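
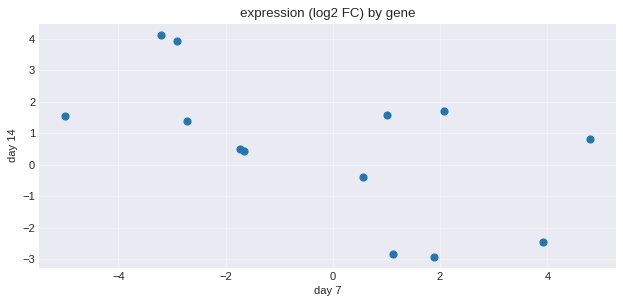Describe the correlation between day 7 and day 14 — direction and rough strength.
negative, moderate

Points are negatively correlated; moderate (|r| ≈ 0.6).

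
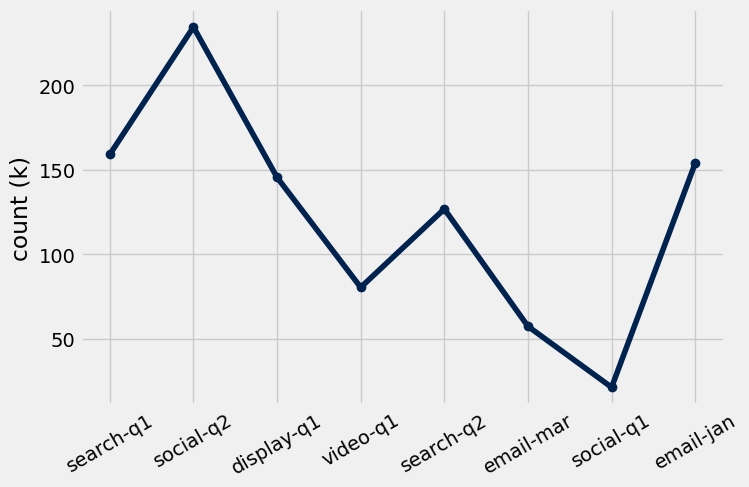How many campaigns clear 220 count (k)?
Above 220: social-q2.

1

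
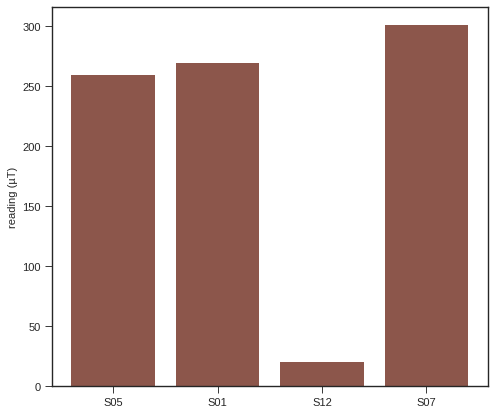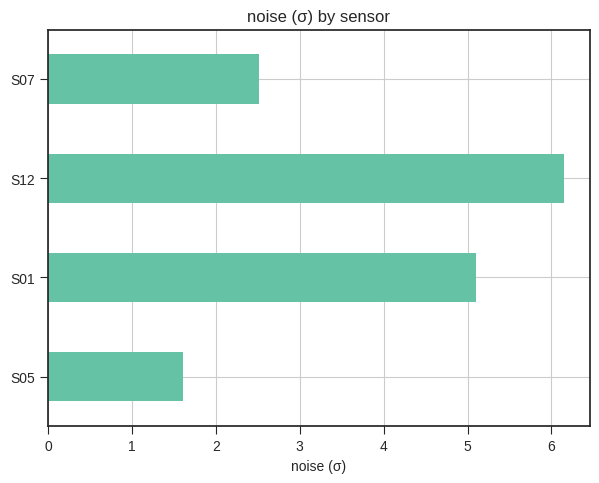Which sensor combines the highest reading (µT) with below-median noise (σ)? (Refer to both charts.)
S07

Chart 2 median noise (σ) ≈ 4; below-median sensors: S05, S07. Among those, S07 has the highest reading (µT) (≈ 300).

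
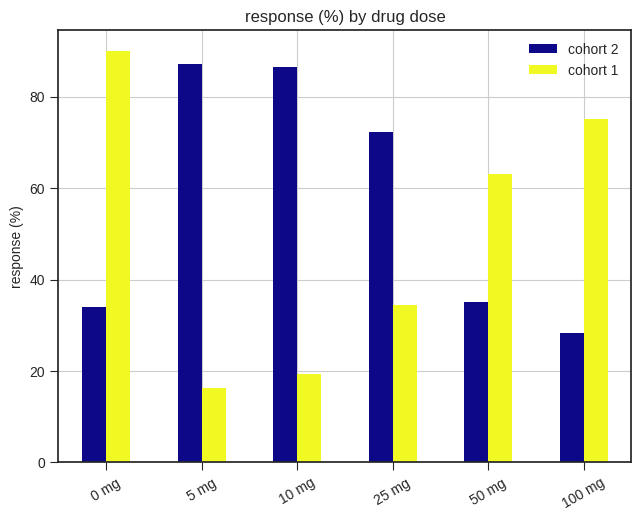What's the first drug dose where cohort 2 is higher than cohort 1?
0 mg: cohort 2 ≈ 30 vs cohort 1 ≈ 90 (not yet); 5 mg: cohort 2 ≈ 90 vs cohort 1 ≈ 20 (first crossover).

5 mg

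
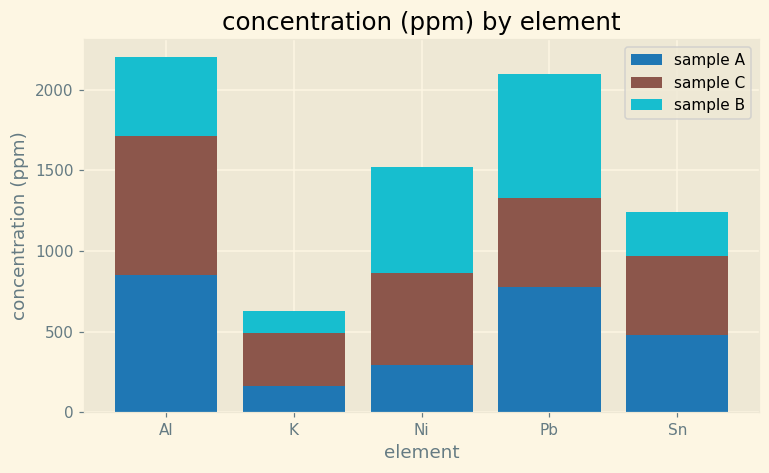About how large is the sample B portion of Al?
sample B top ≈ 2200, bottom ≈ 1800; segment ≈ 400.

≈ 400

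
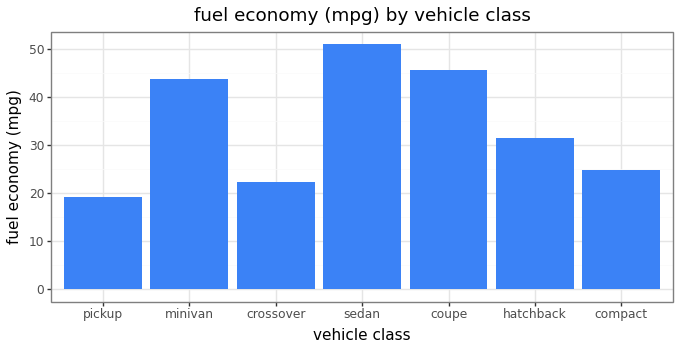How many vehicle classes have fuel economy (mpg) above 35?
Above 35: minivan, sedan, coupe.

3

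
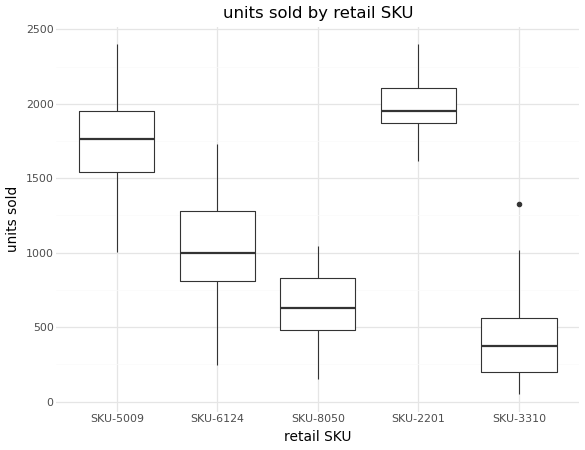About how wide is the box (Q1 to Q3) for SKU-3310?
≈ 400

Q3 ≈ 600, Q1 ≈ 200; IQR ≈ 400.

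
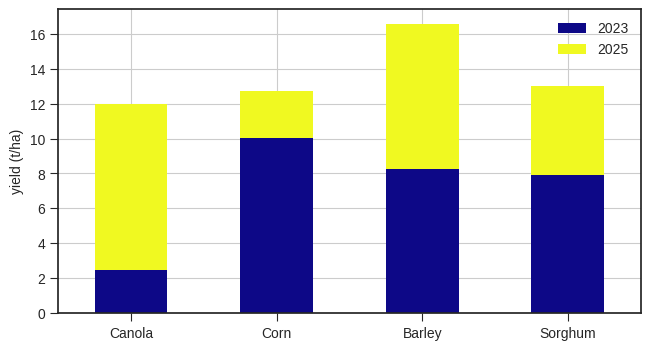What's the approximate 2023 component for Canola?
≈ 2

2023 top ≈ 2, bottom ≈ 0; segment ≈ 2.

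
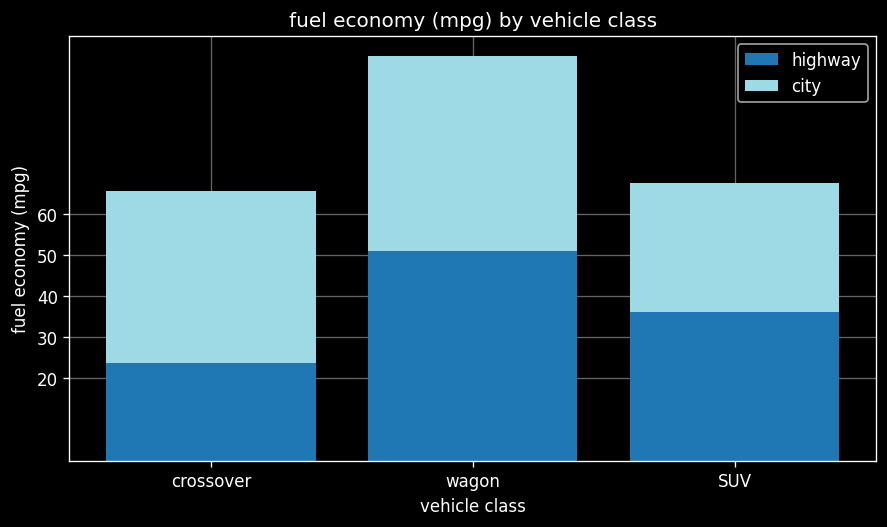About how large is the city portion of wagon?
city top ≈ 100, bottom ≈ 50; segment ≈ 50.

≈ 50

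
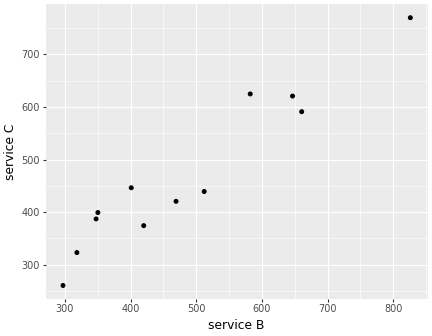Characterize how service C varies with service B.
positive, strong

Points are positively correlated; strong (|r| ≈ 1.0).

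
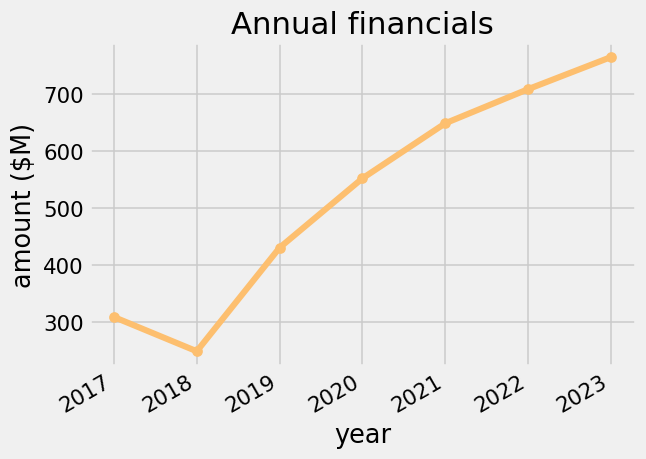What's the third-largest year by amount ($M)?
2021

Top 4: 2023 ≈ 750, 2022 ≈ 700, 2021 ≈ 650, 2020 ≈ 550.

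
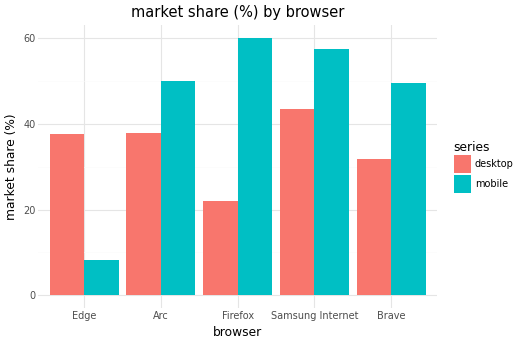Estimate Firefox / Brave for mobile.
≈ 1.2×

Firefox ≈ 60, Brave ≈ 50; 60/50 ≈ 1.2.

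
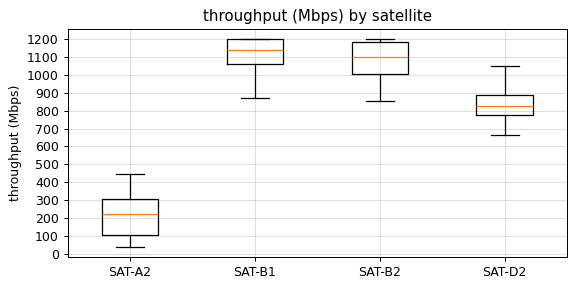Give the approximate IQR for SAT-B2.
≈ 200

Q3 ≈ 1200, Q1 ≈ 1000; IQR ≈ 200.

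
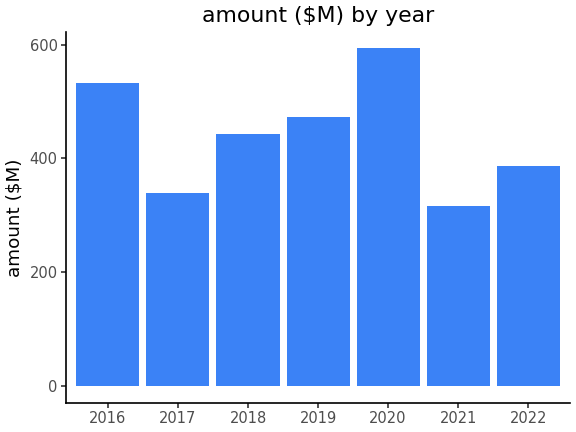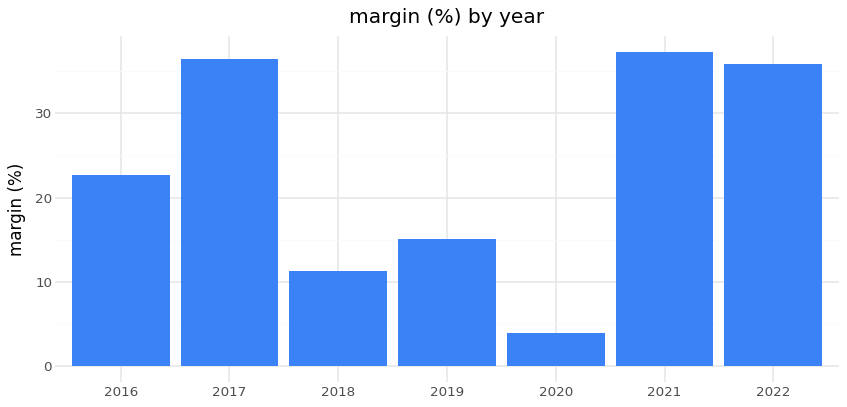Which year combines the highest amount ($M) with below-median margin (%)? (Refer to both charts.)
2020

Chart 2 median margin (%) ≈ 25; below-median years: 2018, 2019, 2020. Among those, 2020 has the highest amount ($M) (≈ 600).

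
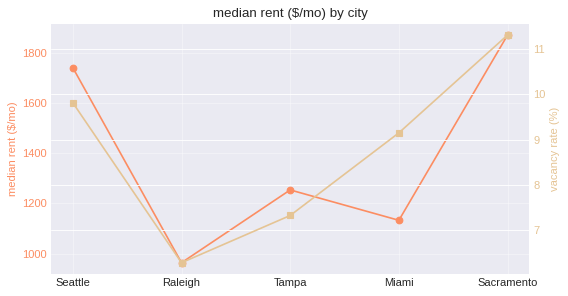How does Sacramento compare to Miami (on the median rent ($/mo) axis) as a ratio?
Sacramento ≈ 1900, Miami ≈ 1100; 1900/1100 ≈ 1.73.

≈ 1.73×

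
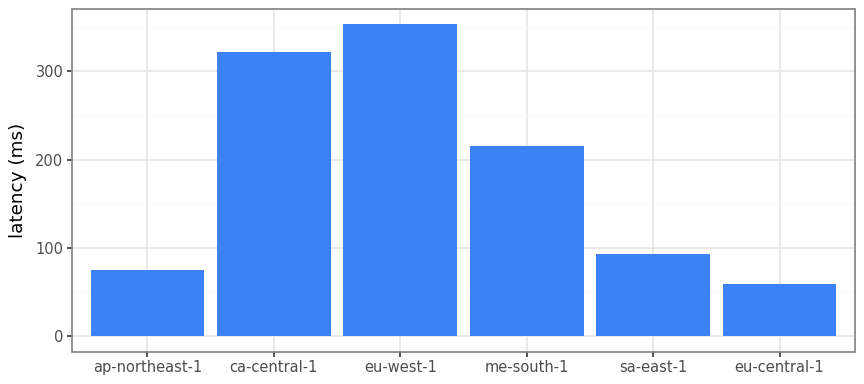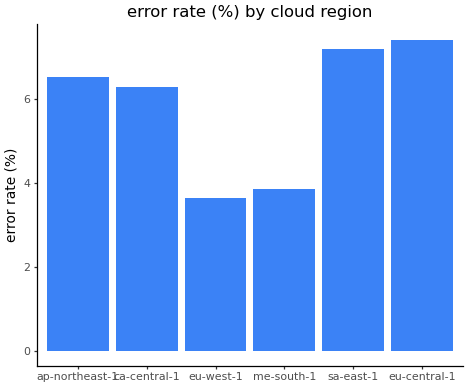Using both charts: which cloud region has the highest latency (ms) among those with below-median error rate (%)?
eu-west-1

Chart 2 median error rate (%) ≈ 6; below-median cloud regions: ca-central-1, eu-west-1, me-south-1. Among those, eu-west-1 has the highest latency (ms) (≈ 350).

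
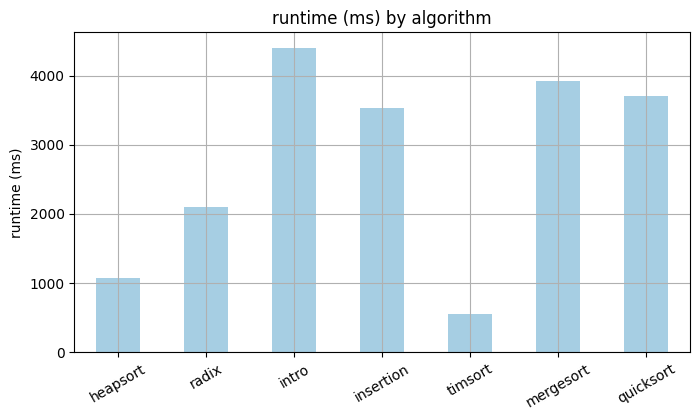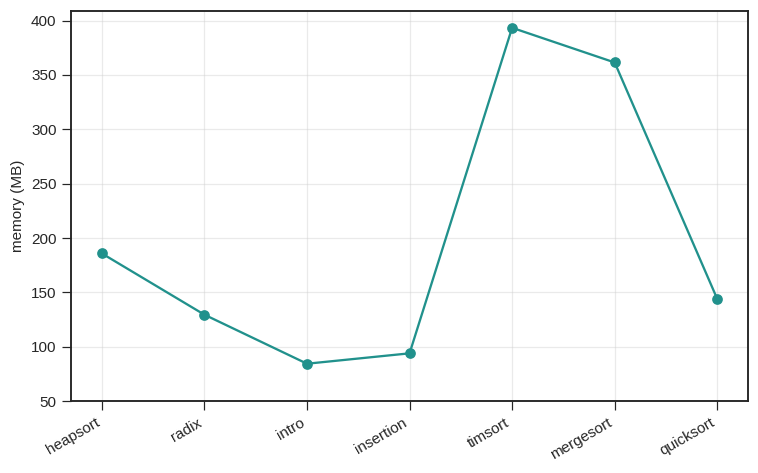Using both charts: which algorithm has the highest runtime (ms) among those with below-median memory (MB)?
intro

Chart 2 median memory (MB) ≈ 150; below-median algorithms: radix, intro, insertion. Among those, intro has the highest runtime (ms) (≈ 4500).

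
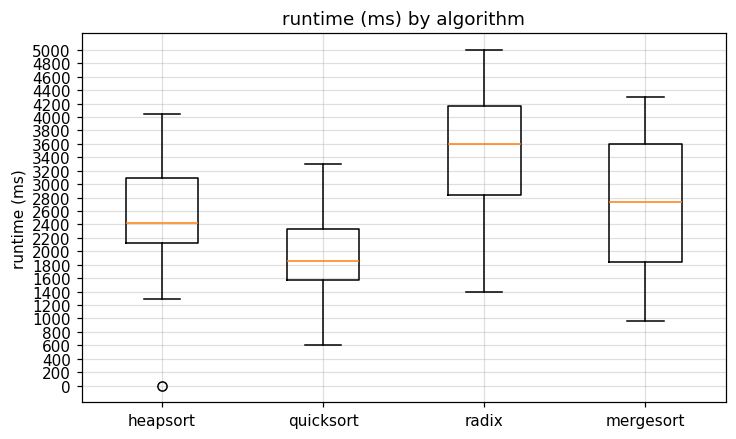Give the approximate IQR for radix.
Q3 ≈ 4200, Q1 ≈ 2800; IQR ≈ 1400.

≈ 1400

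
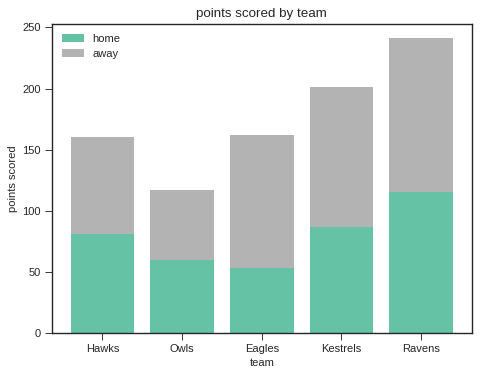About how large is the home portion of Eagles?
≈ 50

home top ≈ 50, bottom ≈ 0; segment ≈ 50.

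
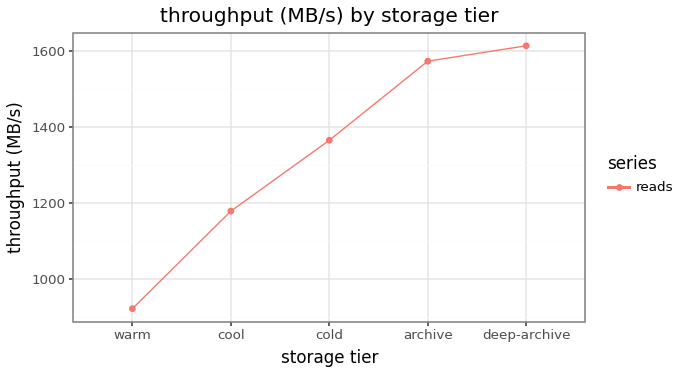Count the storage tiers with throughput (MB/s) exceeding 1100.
4

Above 1100: cool, cold, archive, deep-archive.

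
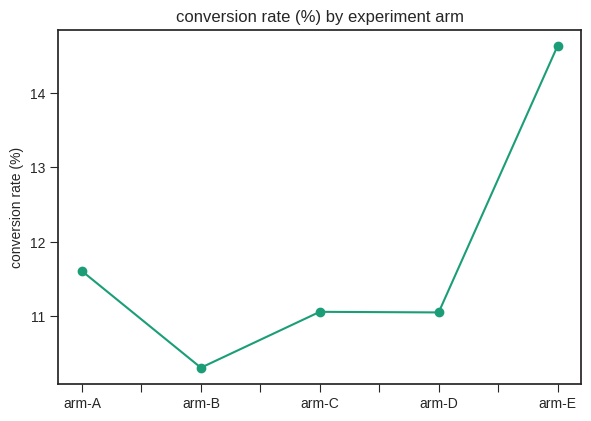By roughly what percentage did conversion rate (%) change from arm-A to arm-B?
≈ -8.7%

arm-A ≈ 11.5, arm-B ≈ 10.5; (10.5 − 11.5) / 11.5 ≈ -8.7%.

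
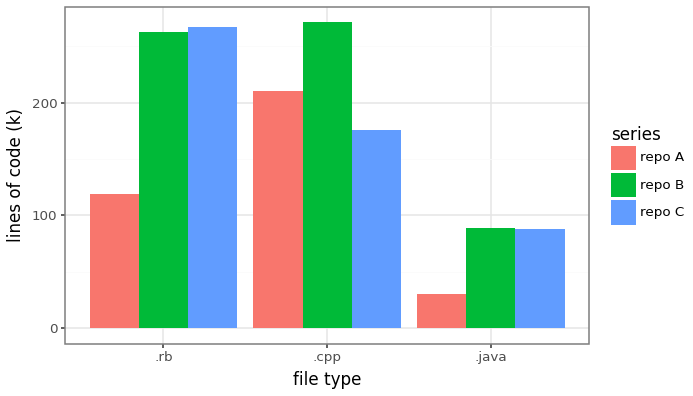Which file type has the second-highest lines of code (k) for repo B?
.rb

Top 3 for repo B: .cpp ≈ 275, .rb ≈ 250, .java ≈ 100.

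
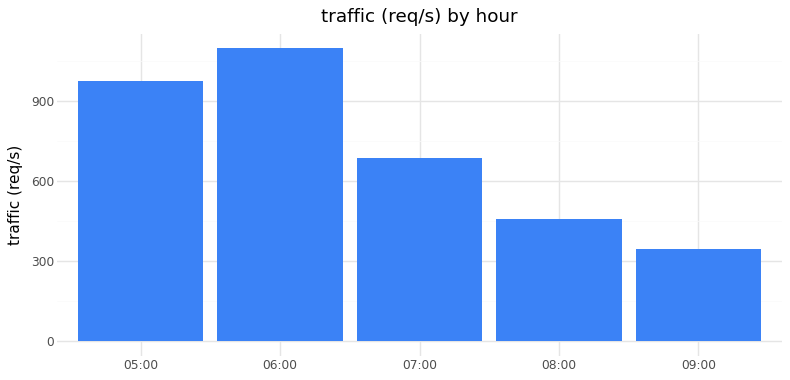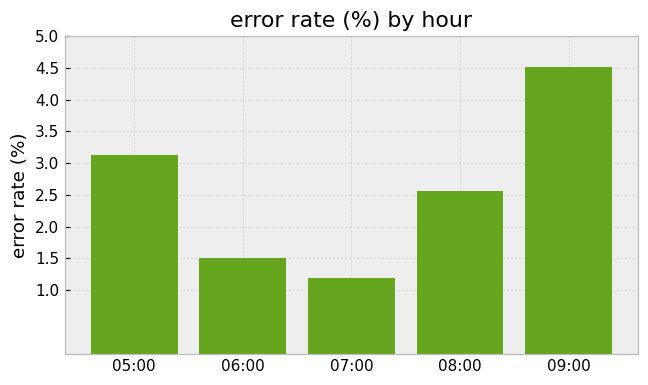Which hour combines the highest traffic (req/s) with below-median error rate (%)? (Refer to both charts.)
06:00

Chart 2 median error rate (%) ≈ 2.5; below-median hours: 06:00, 07:00. Among those, 06:00 has the highest traffic (req/s) (≈ 1000).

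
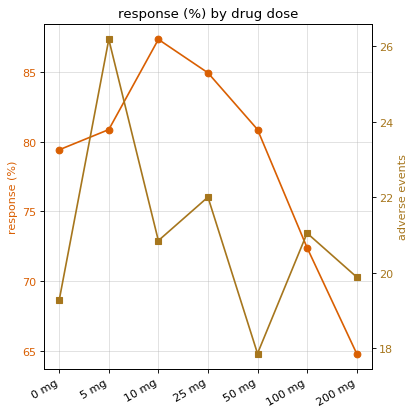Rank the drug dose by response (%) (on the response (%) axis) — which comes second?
Top 3 (on the response (%) axis): 10 mg ≈ 88, 25 mg ≈ 84, 50 mg ≈ 80.

25 mg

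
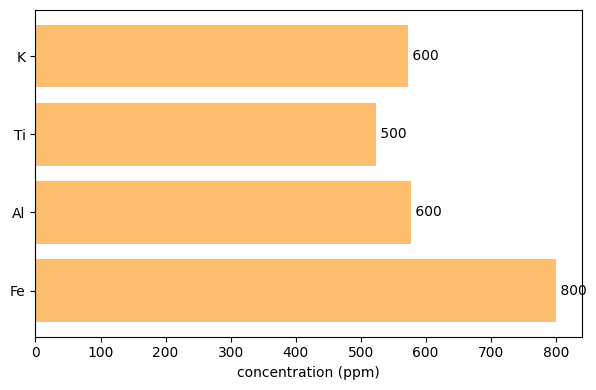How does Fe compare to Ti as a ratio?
≈ 1.6×

Fe ≈ 800, Ti ≈ 500; 800/500 ≈ 1.6.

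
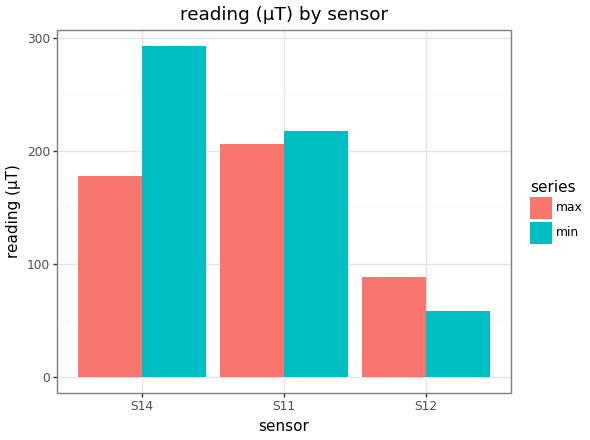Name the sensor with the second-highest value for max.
Top 3 for max: S11 ≈ 200, S14 ≈ 175, S12 ≈ 100.

S14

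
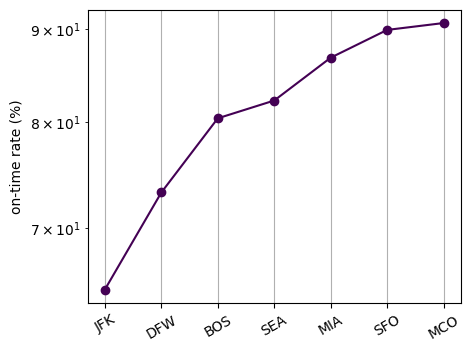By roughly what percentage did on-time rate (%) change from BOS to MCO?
≈ +12.5%

BOS ≈ 80, MCO ≈ 90; (90 − 80) / 80 ≈ +12.5%.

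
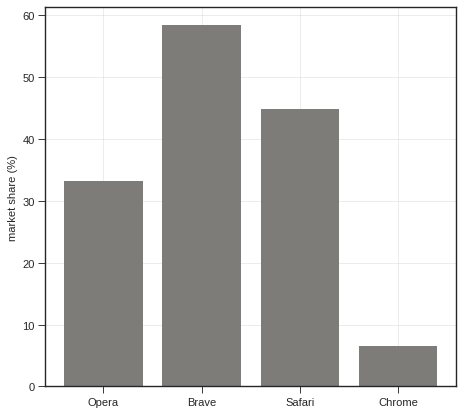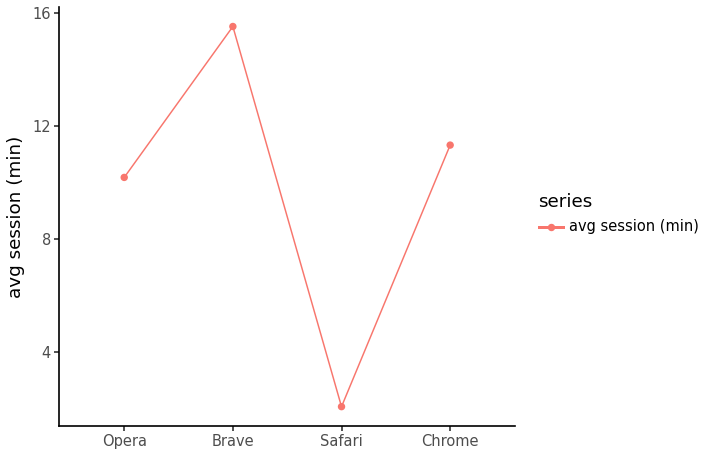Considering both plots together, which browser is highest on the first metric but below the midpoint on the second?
Chart 2 median avg session (min) ≈ 10; below-median browsers: Opera, Safari. Among those, Safari has the highest market share (%) (≈ 40).

Safari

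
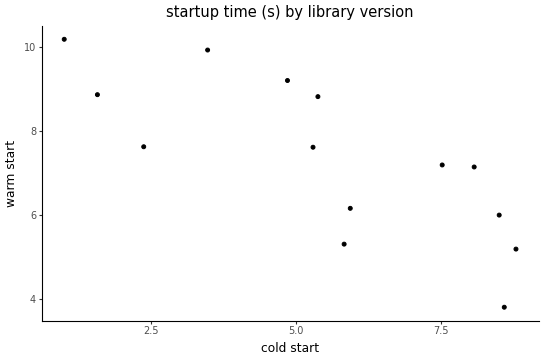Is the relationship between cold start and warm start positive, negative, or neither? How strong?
negative, strong

Points are negatively correlated; strong (|r| ≈ 0.8).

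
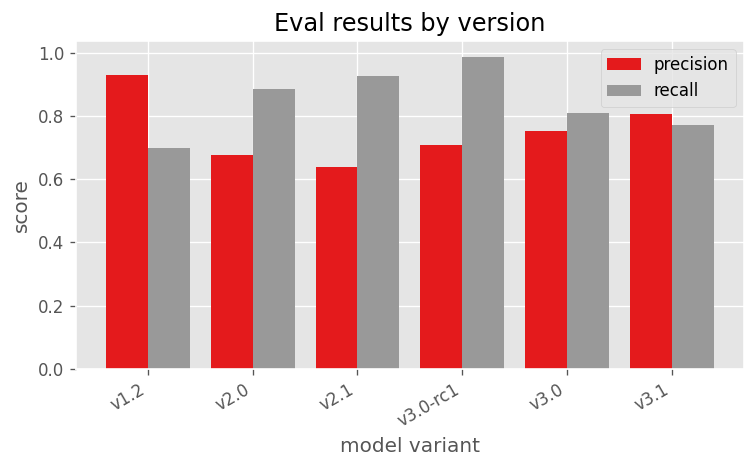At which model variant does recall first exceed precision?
v2.0

v1.2: recall ≈ 0.7 vs precision ≈ 0.9 (not yet); v2.0: recall ≈ 0.9 vs precision ≈ 0.7 (first crossover).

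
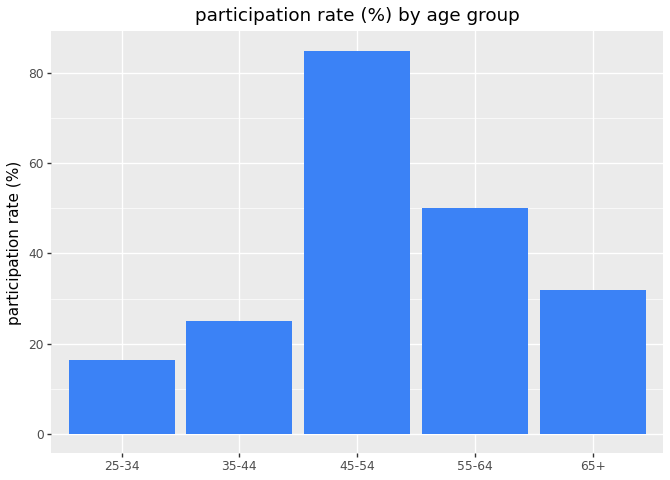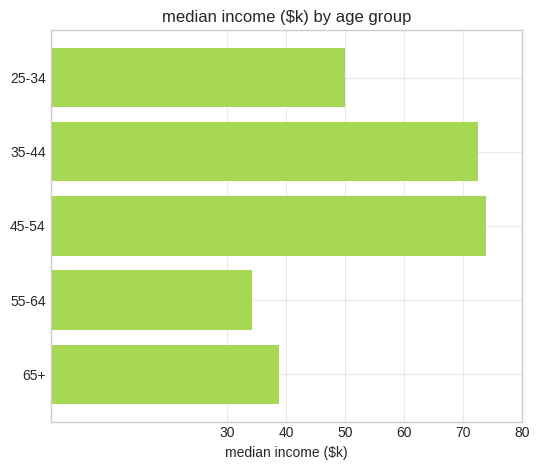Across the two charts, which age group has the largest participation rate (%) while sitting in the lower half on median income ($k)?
Chart 2 median median income ($k) ≈ 50; below-median age groups: 55-64, 65+. Among those, 55-64 has the highest participation rate (%) (≈ 50).

55-64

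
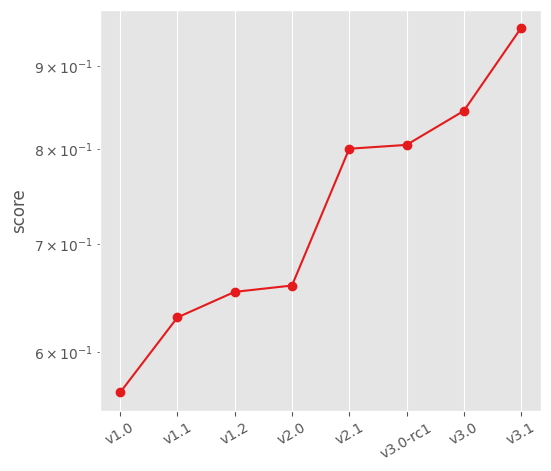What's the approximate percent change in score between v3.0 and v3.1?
≈ +11.8%

v3.0 ≈ 0.85, v3.1 ≈ 0.95; (0.95 − 0.85) / 0.85 ≈ +11.8%.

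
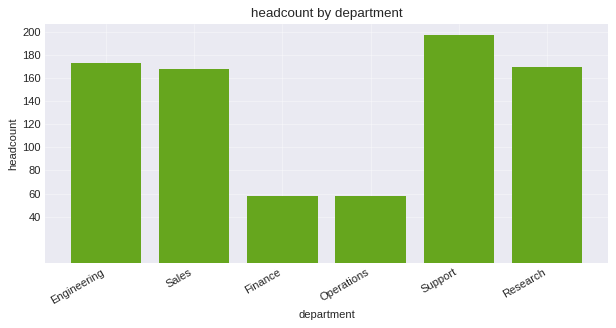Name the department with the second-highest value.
Top 3: Support ≈ 200, Engineering ≈ 180, Research ≈ 160.

Engineering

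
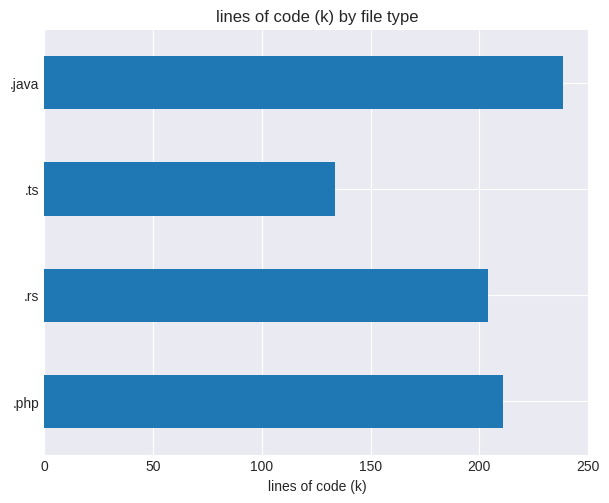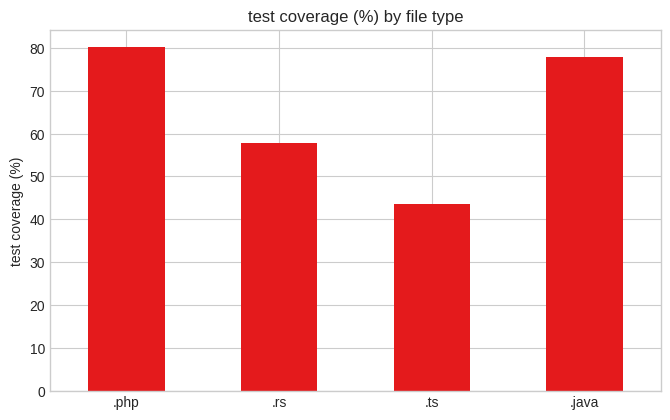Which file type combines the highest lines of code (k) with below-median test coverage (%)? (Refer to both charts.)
Chart 2 median test coverage (%) ≈ 70; below-median file types: .rs, .ts. Among those, .rs has the highest lines of code (k) (≈ 200).

.rs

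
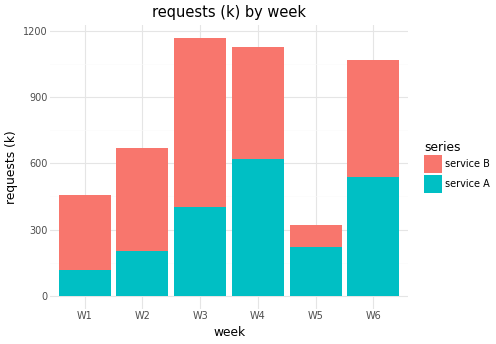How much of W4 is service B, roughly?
service B top ≈ 1100, bottom ≈ 600; segment ≈ 500.

≈ 500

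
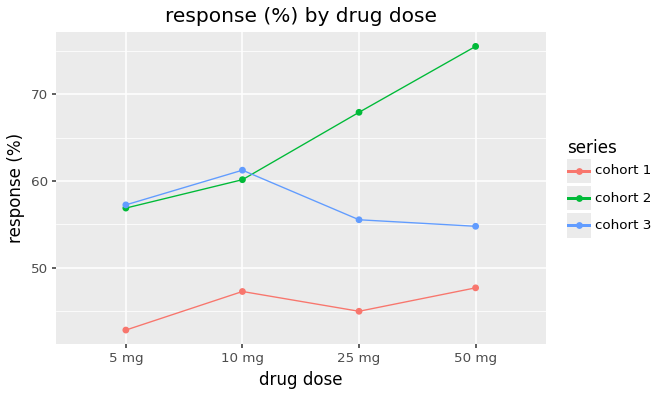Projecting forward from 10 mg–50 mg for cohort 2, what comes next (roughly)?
≈ 82.5

Last three: 60, 70, 75 → slope ≈ 7.5/step → next ≈ 82.5.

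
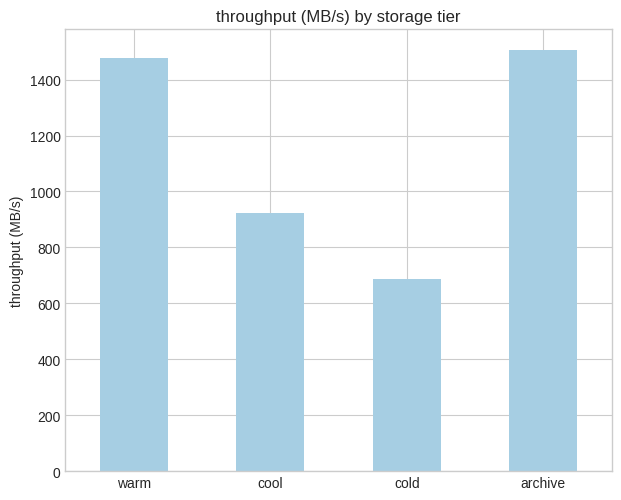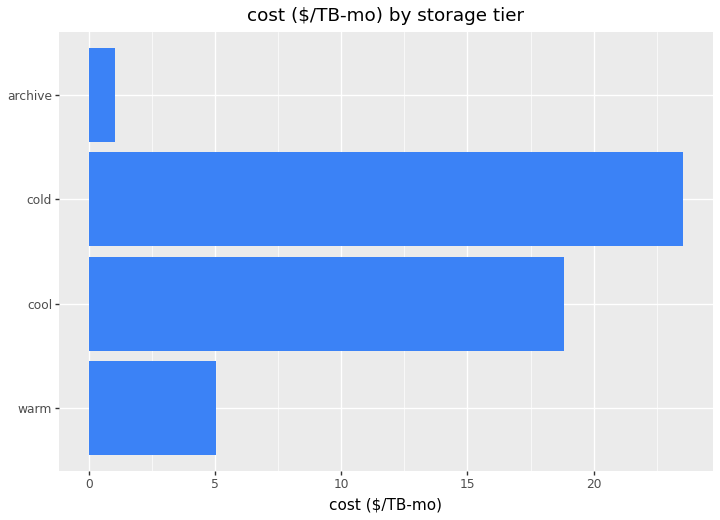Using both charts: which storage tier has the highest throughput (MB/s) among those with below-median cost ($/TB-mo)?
archive

Chart 2 median cost ($/TB-mo) ≈ 10; below-median storage tiers: warm, archive. Among those, archive has the highest throughput (MB/s) (≈ 1600).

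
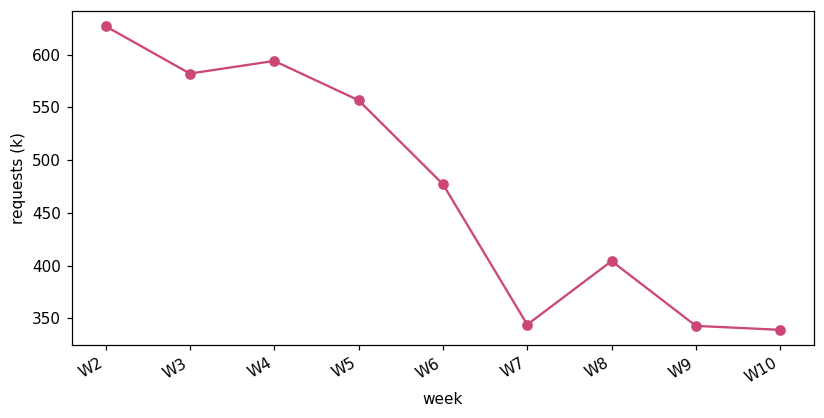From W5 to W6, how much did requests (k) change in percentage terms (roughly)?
≈ -13.6%

W5 ≈ 550, W6 ≈ 475; (475 − 550) / 550 ≈ -13.6%.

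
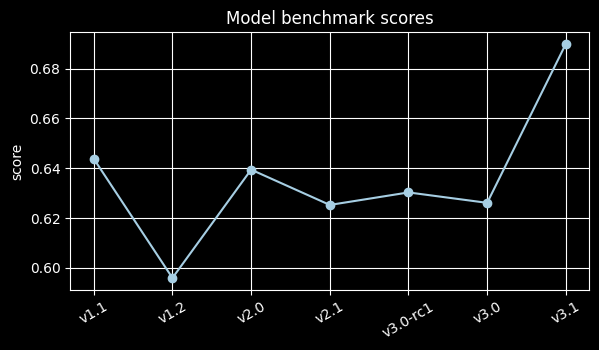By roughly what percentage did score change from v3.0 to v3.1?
≈ +9.5%

v3.0 ≈ 0.63, v3.1 ≈ 0.69; (0.69 − 0.63) / 0.63 ≈ +9.5%.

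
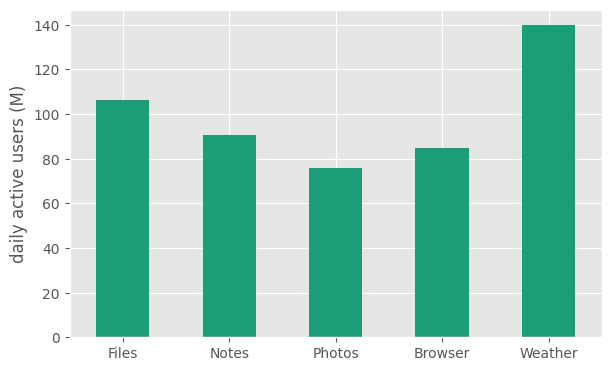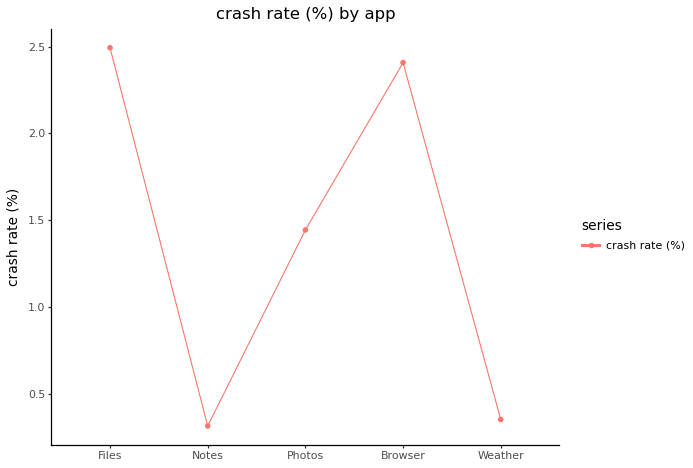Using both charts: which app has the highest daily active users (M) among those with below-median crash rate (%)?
Chart 2 median crash rate (%) ≈ 1.5; below-median apps: Notes, Weather. Among those, Weather has the highest daily active users (M) (≈ 140).

Weather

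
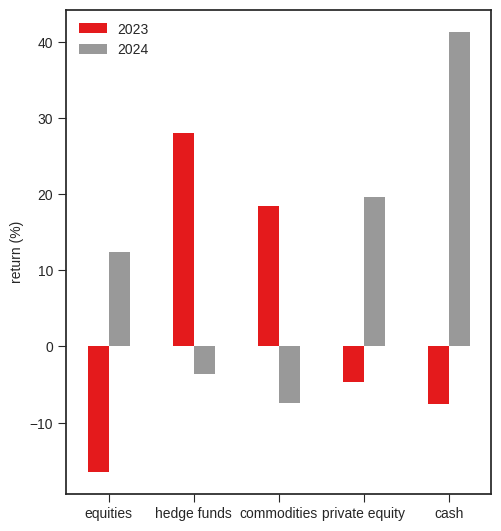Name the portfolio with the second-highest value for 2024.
Top 3 for 2024: cash ≈ 40, private equity ≈ 20, equities ≈ 10.

private equity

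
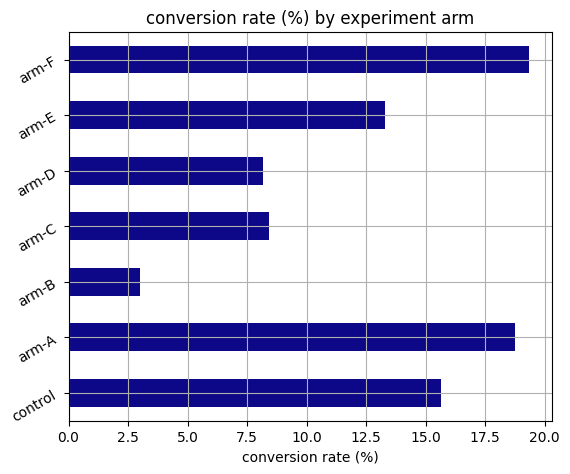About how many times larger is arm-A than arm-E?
≈ 1.29×

arm-A ≈ 18, arm-E ≈ 14; 18/14 ≈ 1.29.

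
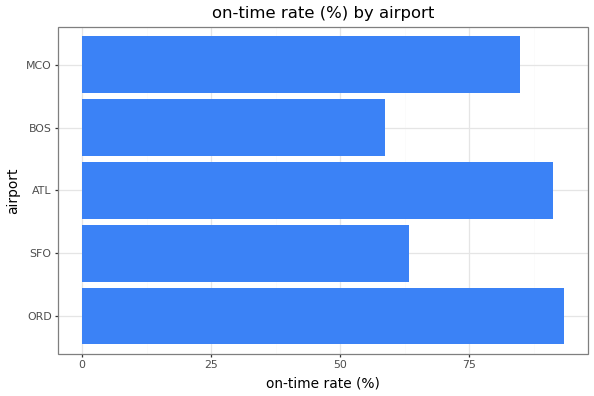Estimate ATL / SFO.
ATL ≈ 90, SFO ≈ 60; 90/60 ≈ 1.5.

≈ 1.5×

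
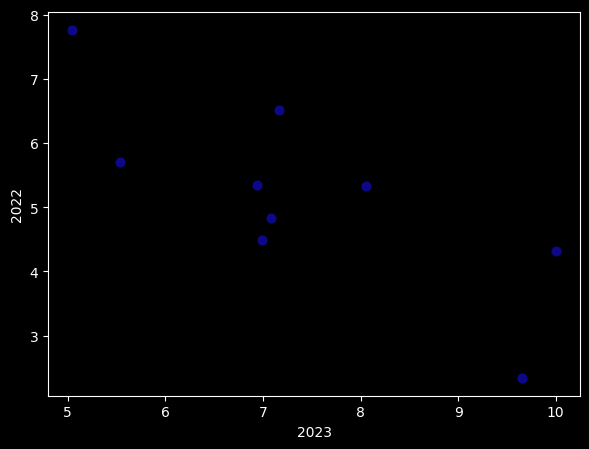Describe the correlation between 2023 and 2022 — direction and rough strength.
negative, strong

Points are negatively correlated; strong (|r| ≈ 0.8).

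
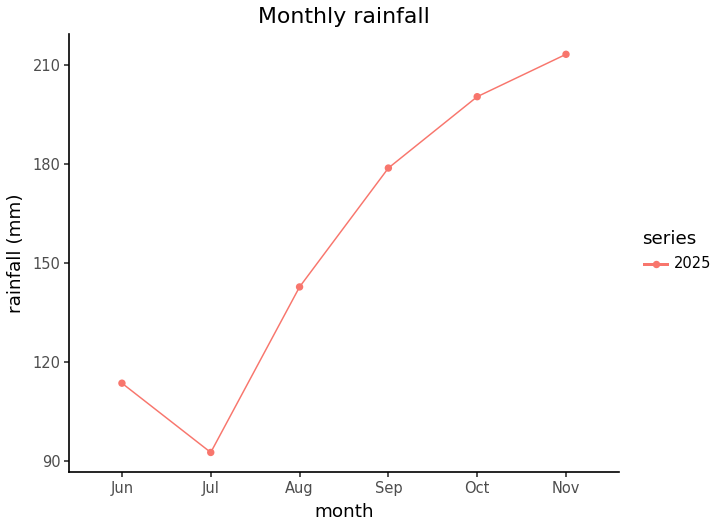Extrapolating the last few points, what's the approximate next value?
≈ 240

Last three: 180, 200, 220 → slope ≈ 20/step → next ≈ 240.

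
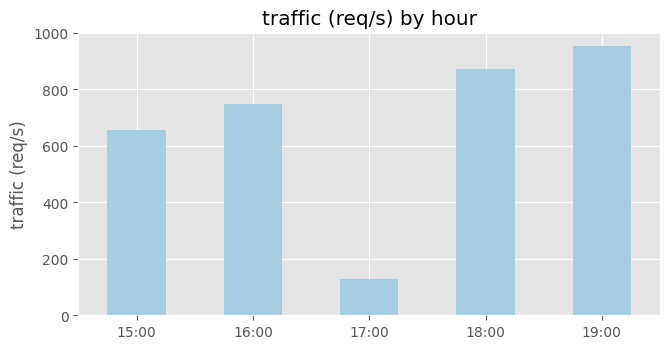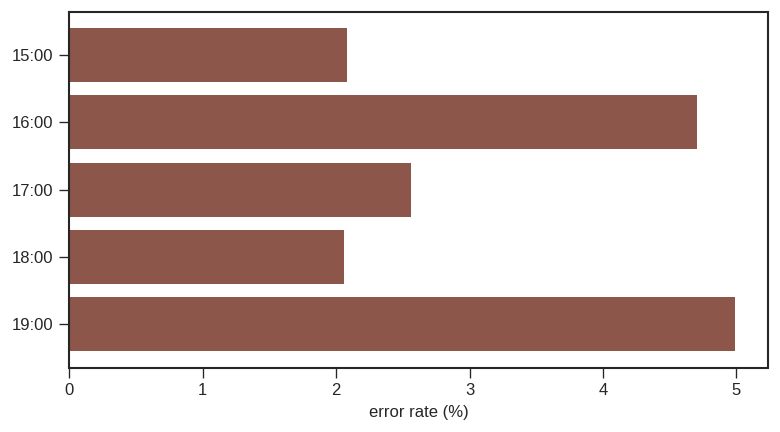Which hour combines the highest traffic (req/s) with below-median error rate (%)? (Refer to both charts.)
18:00

Chart 2 median error rate (%) ≈ 2.5; below-median hours: 15:00, 18:00. Among those, 18:00 has the highest traffic (req/s) (≈ 900).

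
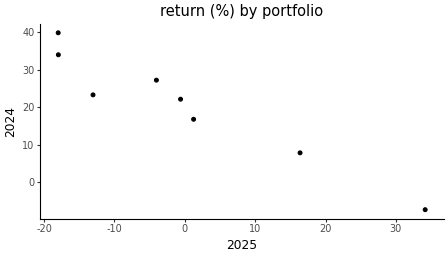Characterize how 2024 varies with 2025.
Points are negatively correlated; strong (|r| ≈ 1.0).

negative, strong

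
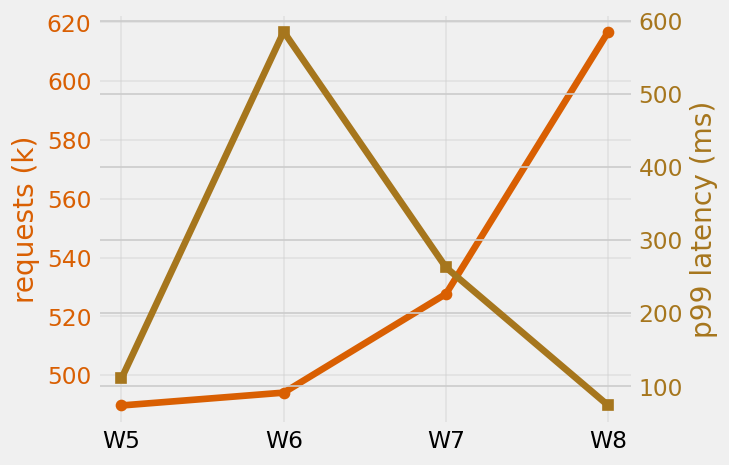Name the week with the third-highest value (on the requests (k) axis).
Top 4 (on the requests (k) axis): W8 ≈ 620, W7 ≈ 520, W6 ≈ 500, W5 ≈ 480.

W6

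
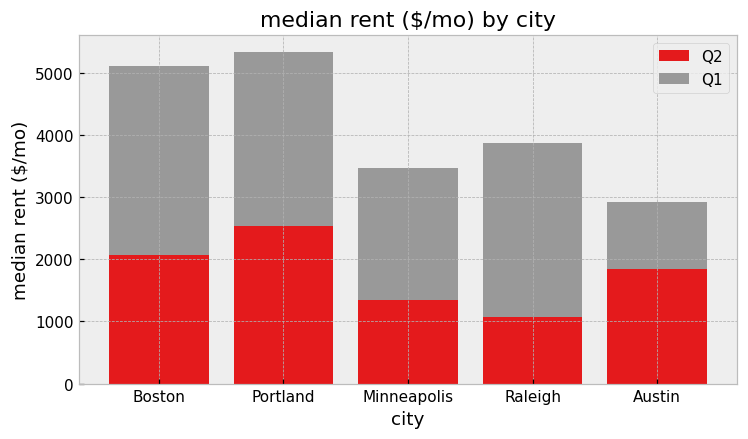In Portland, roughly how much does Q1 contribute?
≈ 3000

Q1 top ≈ 5500, bottom ≈ 2500; segment ≈ 3000.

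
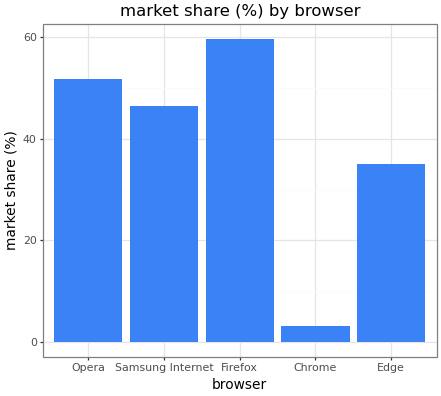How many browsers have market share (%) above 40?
Above 40: Opera, Samsung Internet, Firefox.

3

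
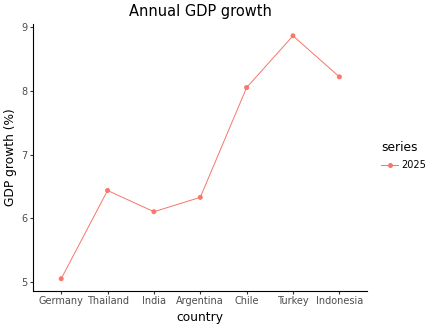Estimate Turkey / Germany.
Turkey ≈ 9.0, Germany ≈ 5.0; 9.0/5.0 ≈ 1.8.

≈ 1.8×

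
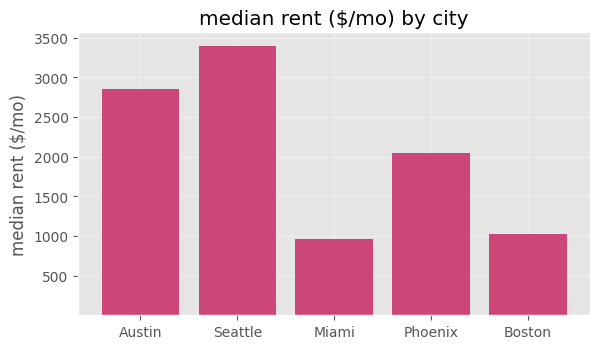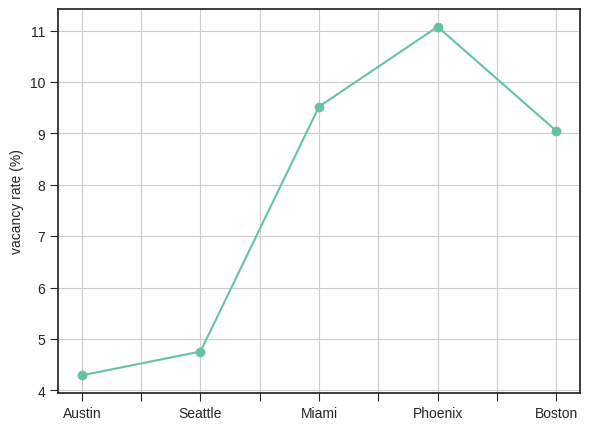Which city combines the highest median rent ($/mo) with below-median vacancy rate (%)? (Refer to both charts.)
Chart 2 median vacancy rate (%) ≈ 10; below-median cities: Austin, Seattle. Among those, Seattle has the highest median rent ($/mo) (≈ 3500).

Seattle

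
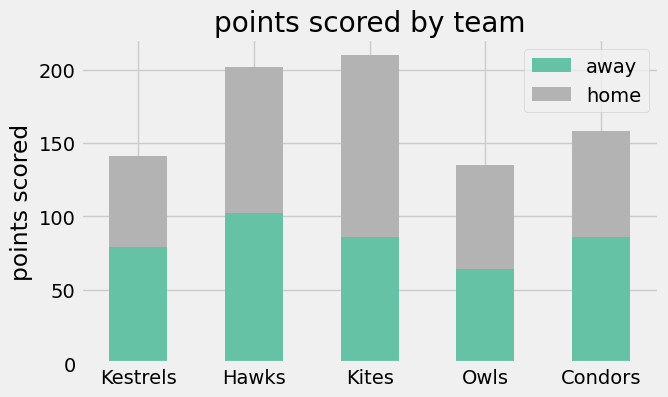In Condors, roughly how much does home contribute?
≈ 80

home top ≈ 160, bottom ≈ 80; segment ≈ 80.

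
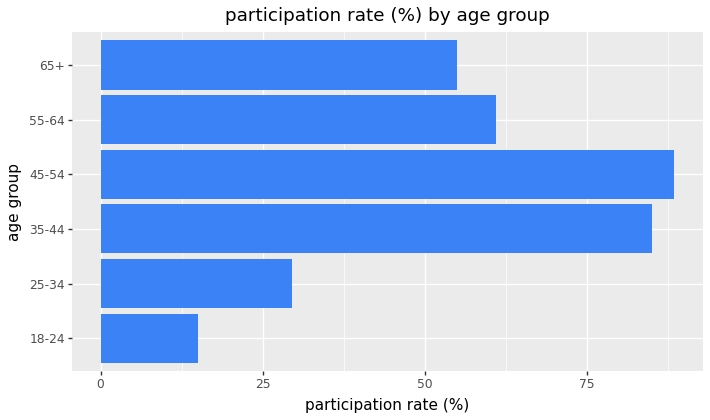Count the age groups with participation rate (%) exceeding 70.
Above 70: 35-44, 45-54.

2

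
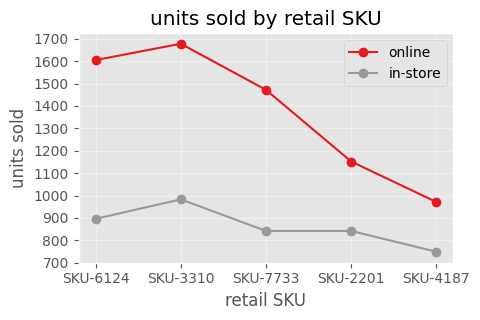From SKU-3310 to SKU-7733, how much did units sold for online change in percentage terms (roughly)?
≈ -11.8%

SKU-3310 ≈ 1700, SKU-7733 ≈ 1500; (1500 − 1700) / 1700 ≈ -11.8%.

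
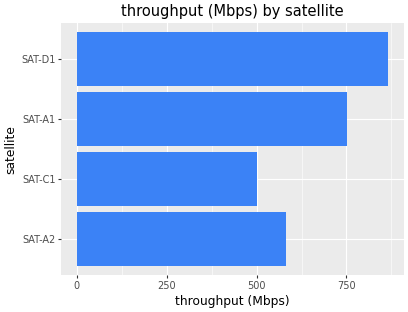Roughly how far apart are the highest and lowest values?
≈ 400

Max SAT-D1 ≈ 900, min SAT-C1 ≈ 500; range ≈ 400.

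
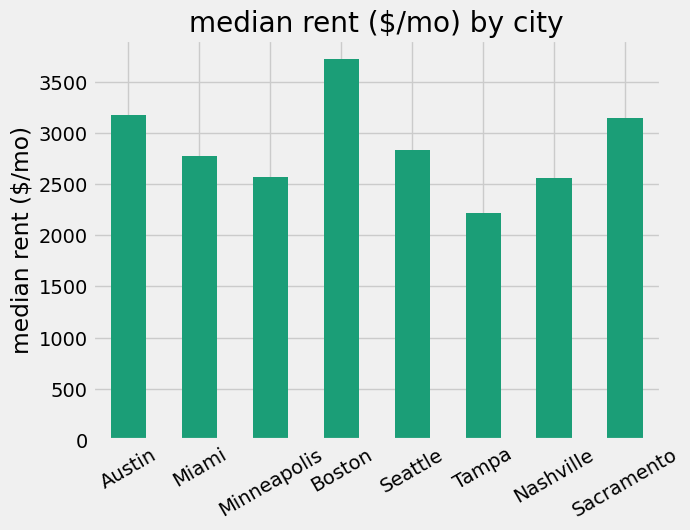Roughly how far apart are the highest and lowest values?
Max Boston ≈ 3500, min Tampa ≈ 2000; range ≈ 1500.

≈ 1500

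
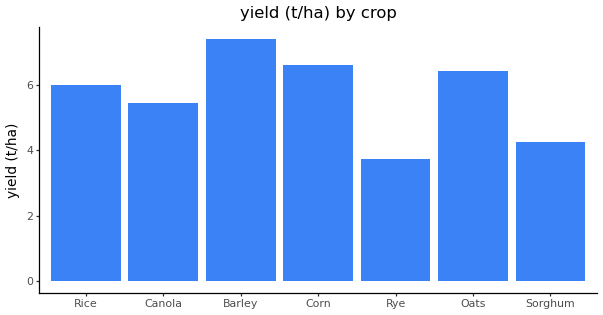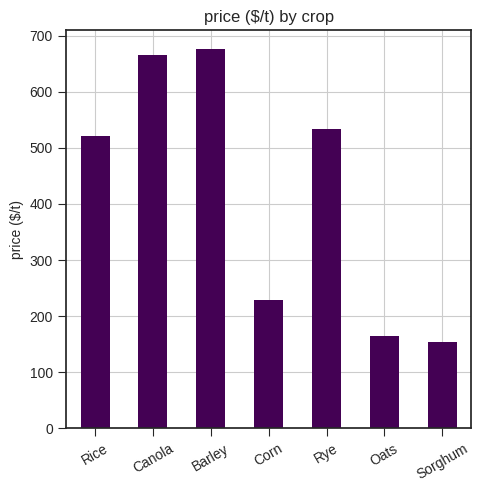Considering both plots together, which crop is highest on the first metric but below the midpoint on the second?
Corn

Chart 2 median price ($/t) ≈ 500; below-median crops: Corn, Oats, Sorghum. Among those, Corn has the highest yield (t/ha) (≈ 7).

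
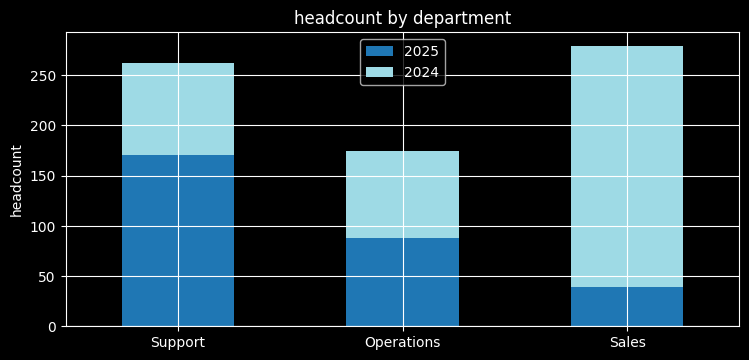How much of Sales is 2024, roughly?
2024 top ≈ 275, bottom ≈ 50; segment ≈ 225.

≈ 225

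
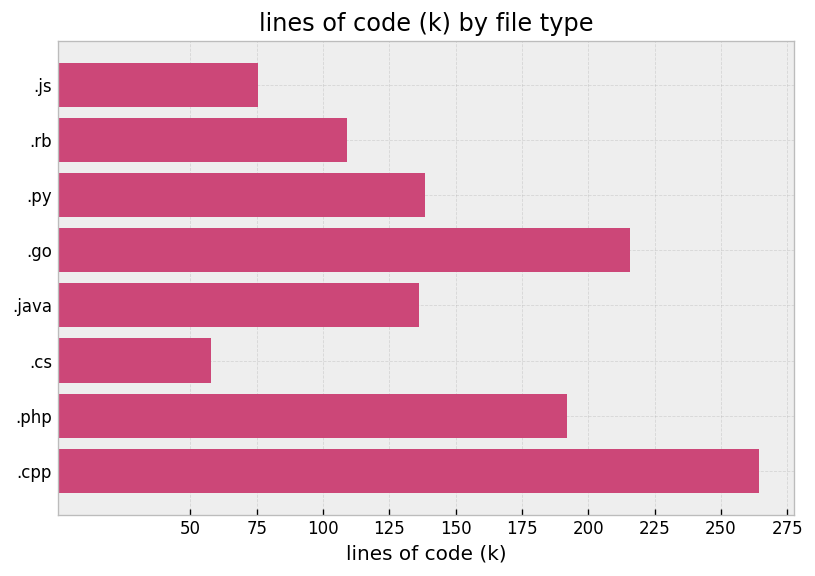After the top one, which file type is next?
.go

Top 3: .cpp ≈ 275, .go ≈ 225, .php ≈ 200.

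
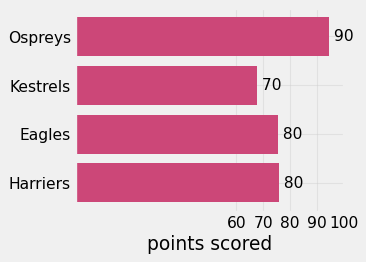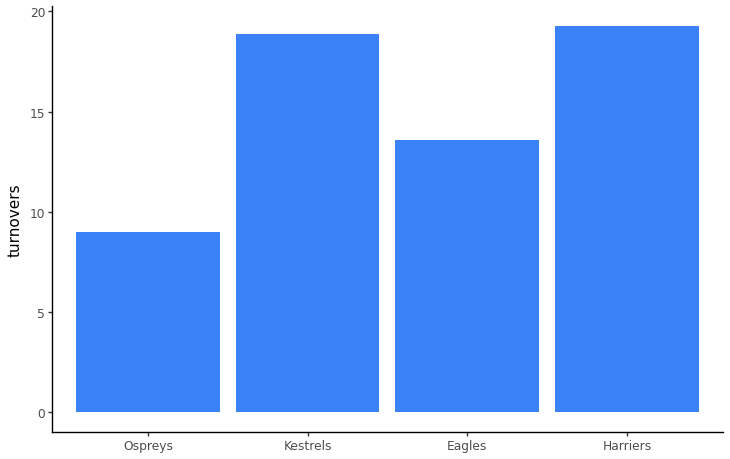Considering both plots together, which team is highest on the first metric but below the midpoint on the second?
Ospreys

Chart 2 median turnovers ≈ 16; below-median teams: Ospreys, Eagles. Among those, Ospreys has the highest points scored (≈ 90).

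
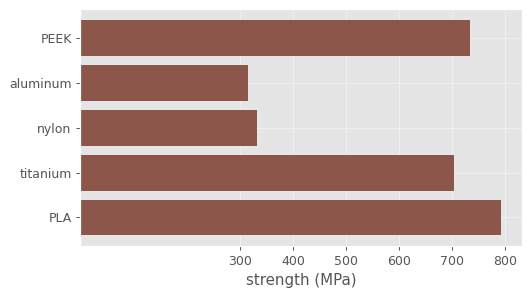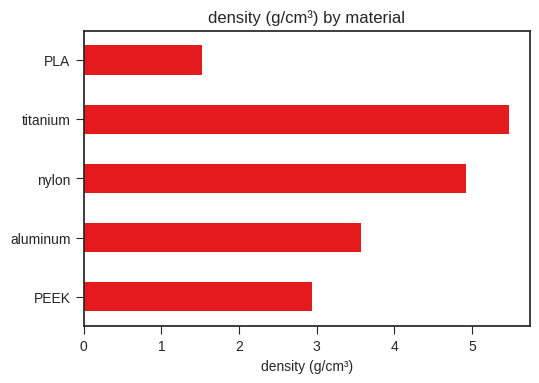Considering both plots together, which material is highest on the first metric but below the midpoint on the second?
PLA

Chart 2 median density (g/cm³) ≈ 4; below-median materials: PEEK, PLA. Among those, PLA has the highest strength (MPa) (≈ 800).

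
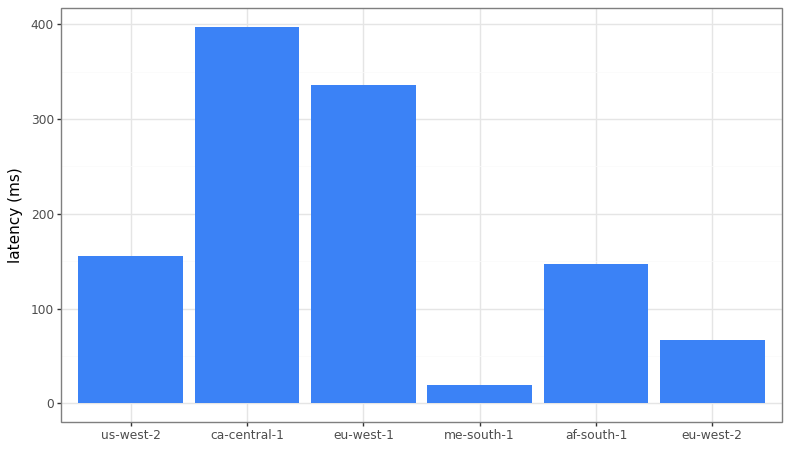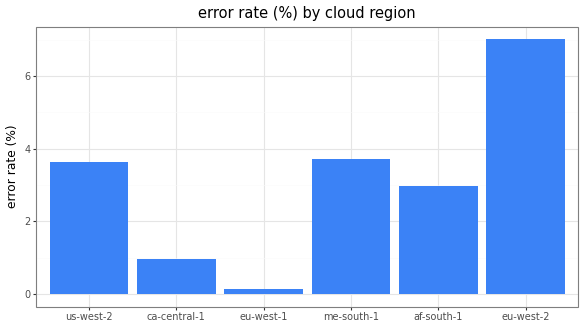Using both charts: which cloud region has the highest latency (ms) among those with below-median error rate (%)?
ca-central-1

Chart 2 median error rate (%) ≈ 3; below-median cloud regions: ca-central-1, eu-west-1, af-south-1. Among those, ca-central-1 has the highest latency (ms) (≈ 400).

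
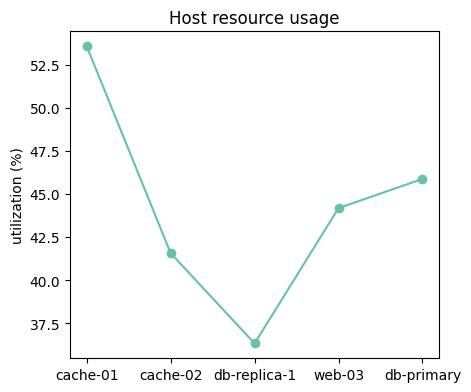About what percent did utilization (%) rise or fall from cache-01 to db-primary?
≈ -14.8%

cache-01 ≈ 54, db-primary ≈ 46; (46 − 54) / 54 ≈ -14.8%.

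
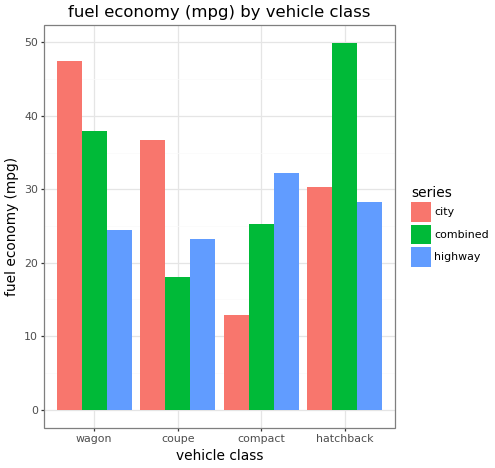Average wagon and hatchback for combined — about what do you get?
(40 + 50) / 2 ≈ 45.

≈ 45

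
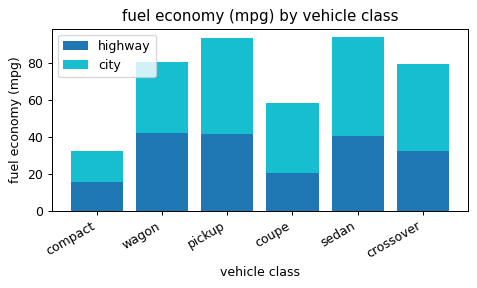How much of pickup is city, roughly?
≈ 50

city top ≈ 90, bottom ≈ 40; segment ≈ 50.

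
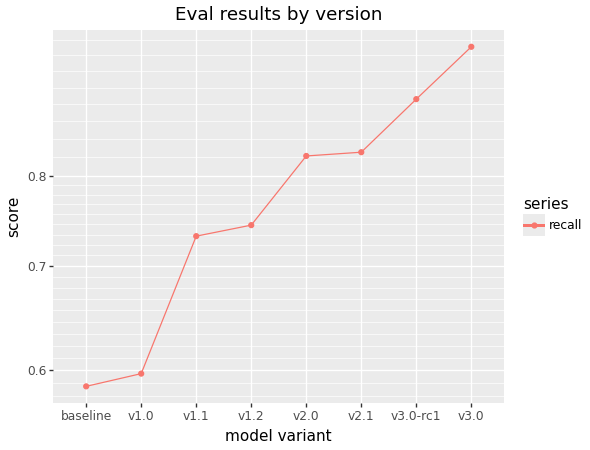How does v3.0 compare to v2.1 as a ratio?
v3.0 ≈ 0.95, v2.1 ≈ 0.85; 0.95/0.85 ≈ 1.12.

≈ 1.12×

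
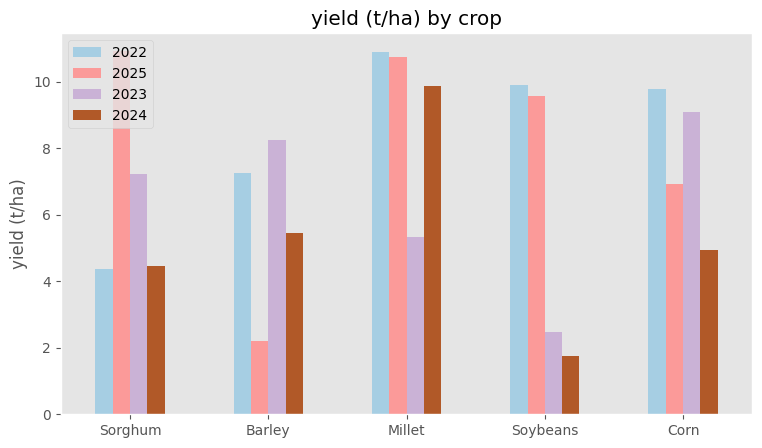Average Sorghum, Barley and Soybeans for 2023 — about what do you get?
≈ 6

(7 + 8 + 2) / 3 ≈ 6.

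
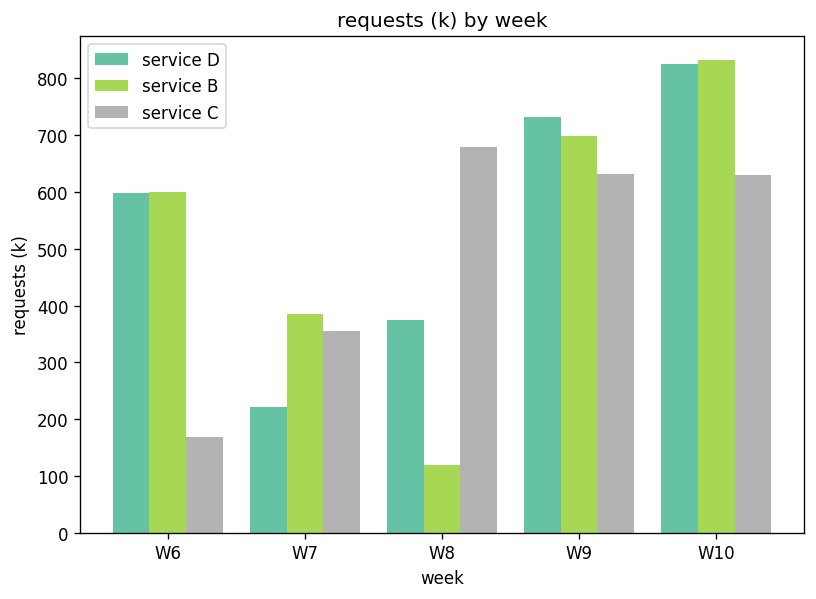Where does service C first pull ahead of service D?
W7

W6: service C ≈ 200 vs service D ≈ 600 (not yet); W7: service C ≈ 400 vs service D ≈ 200 (first crossover).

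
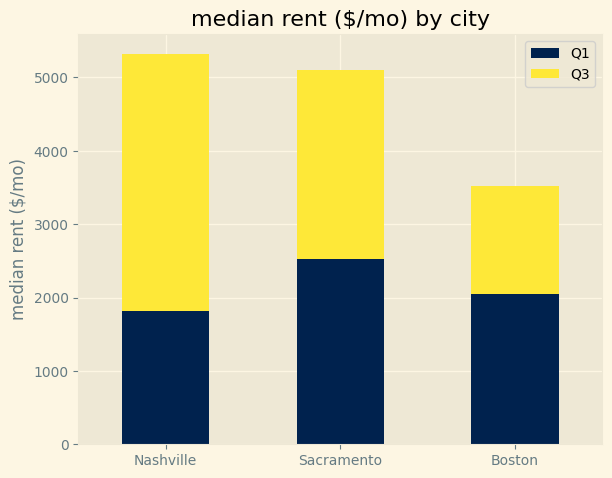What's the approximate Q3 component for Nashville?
≈ 3500

Q3 top ≈ 5500, bottom ≈ 2000; segment ≈ 3500.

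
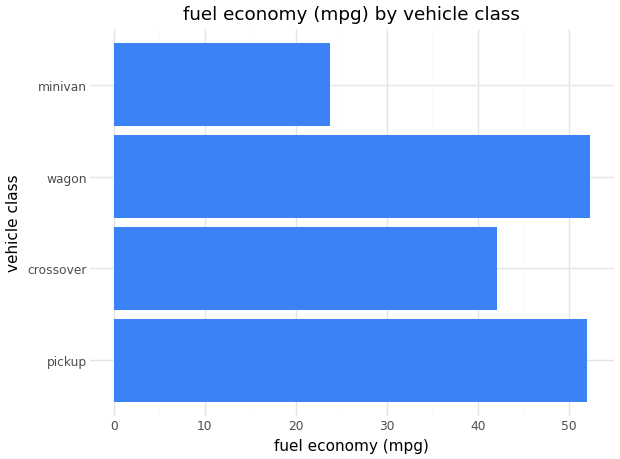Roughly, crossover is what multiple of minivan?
≈ 1.6×

crossover ≈ 40, minivan ≈ 25; 40/25 ≈ 1.6.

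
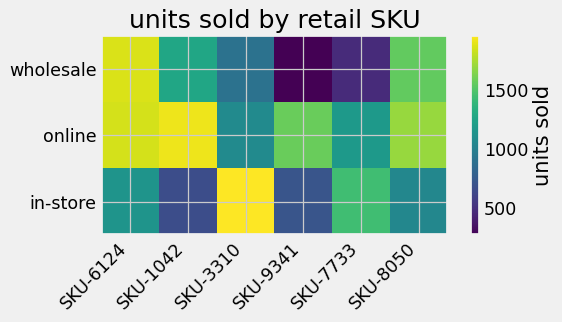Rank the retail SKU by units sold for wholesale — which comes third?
SKU-1042

Top 4 for wholesale: SKU-6124 ≈ 1800, SKU-8050 ≈ 1600, SKU-1042 ≈ 1200, SKU-3310 ≈ 1000.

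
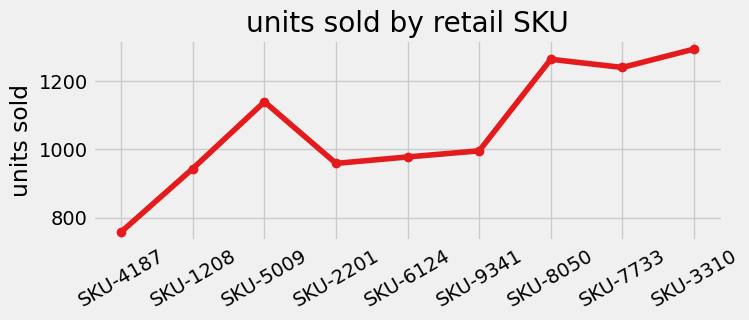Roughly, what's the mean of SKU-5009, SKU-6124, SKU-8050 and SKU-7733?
≈ 1162

(1150 + 1000 + 1250 + 1250) / 4 ≈ 1162.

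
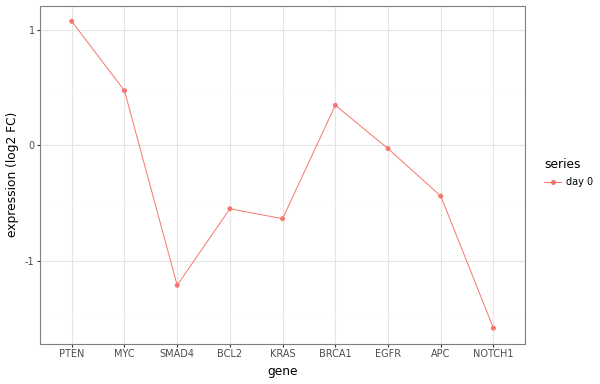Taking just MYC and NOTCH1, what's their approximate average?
(0.5 + -1.5) / 2 ≈ -0.5.

≈ -0.5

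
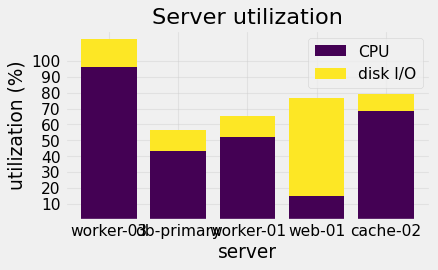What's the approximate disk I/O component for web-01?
≈ 70

disk I/O top ≈ 80, bottom ≈ 10; segment ≈ 70.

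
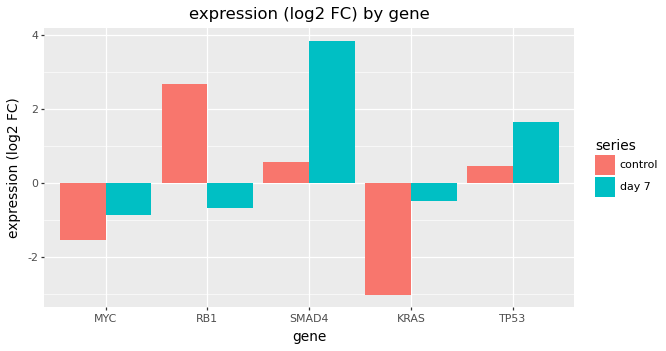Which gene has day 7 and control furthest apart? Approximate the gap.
RB1: day 7 ≈ -1, control ≈ 3 → gap ≈ 4. Next-largest (SMAD4) is only ≈ 3.

RB1, ≈ 4 log2 FC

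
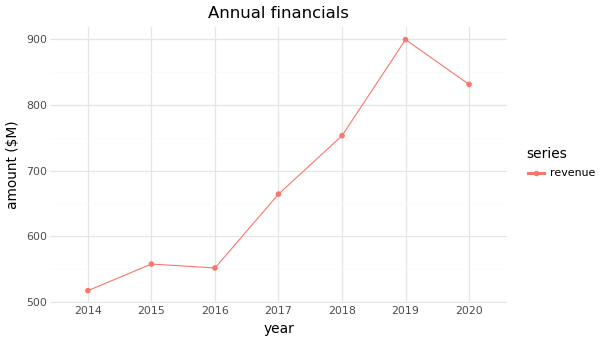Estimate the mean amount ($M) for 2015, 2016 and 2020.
≈ 650

(550 + 550 + 850) / 3 ≈ 650.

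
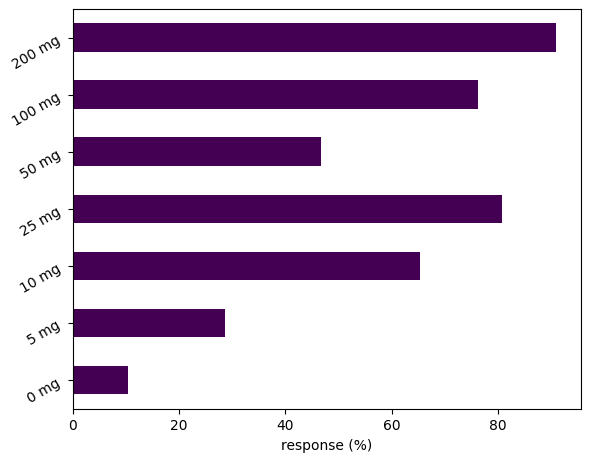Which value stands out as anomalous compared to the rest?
0 mg

0 mg ≈ 10; the rest sit between ≈ 30 and ≈ 90.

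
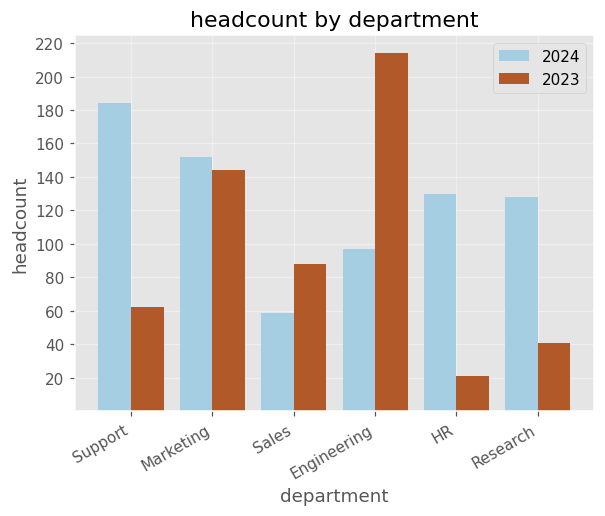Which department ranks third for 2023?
Sales

Top 4 for 2023: Engineering ≈ 220, Marketing ≈ 140, Sales ≈ 80, Support ≈ 60.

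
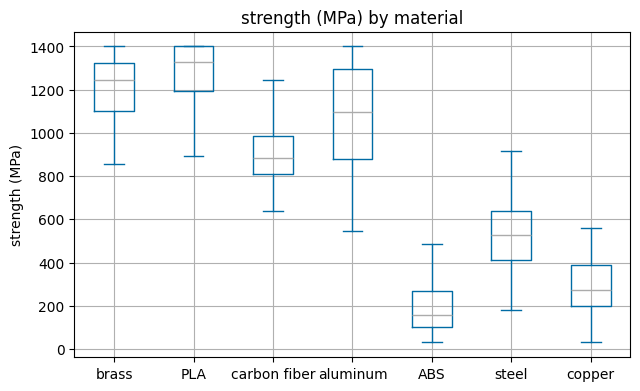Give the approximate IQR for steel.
≈ 200

Q3 ≈ 600, Q1 ≈ 400; IQR ≈ 200.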